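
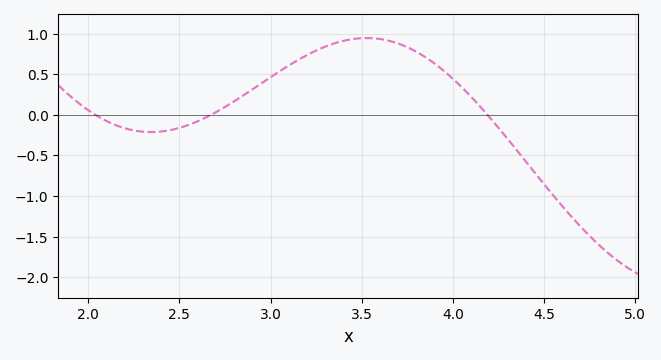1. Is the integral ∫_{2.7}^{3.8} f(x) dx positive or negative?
positive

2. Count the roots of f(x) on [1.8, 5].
3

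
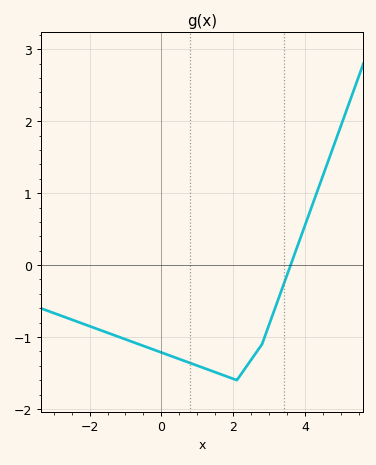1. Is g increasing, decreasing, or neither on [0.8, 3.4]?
neither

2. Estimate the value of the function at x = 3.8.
0.284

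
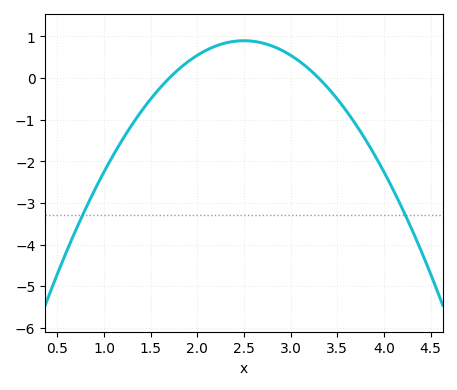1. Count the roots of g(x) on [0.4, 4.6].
2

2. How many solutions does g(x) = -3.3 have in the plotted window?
2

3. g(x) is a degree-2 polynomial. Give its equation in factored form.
y = -1.4(x - 1.7)(x - 3.3)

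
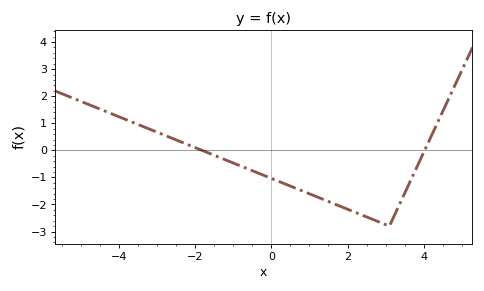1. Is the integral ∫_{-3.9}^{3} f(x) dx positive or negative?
negative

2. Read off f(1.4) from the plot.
-1.8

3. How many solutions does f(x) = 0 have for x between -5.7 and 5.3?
2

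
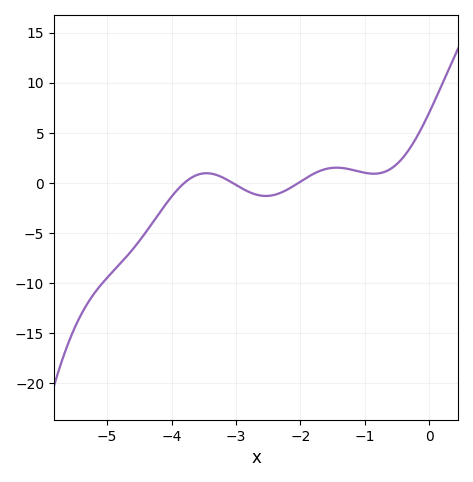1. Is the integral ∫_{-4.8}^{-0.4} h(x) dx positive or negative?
negative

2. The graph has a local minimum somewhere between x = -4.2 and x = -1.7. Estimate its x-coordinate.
-2.5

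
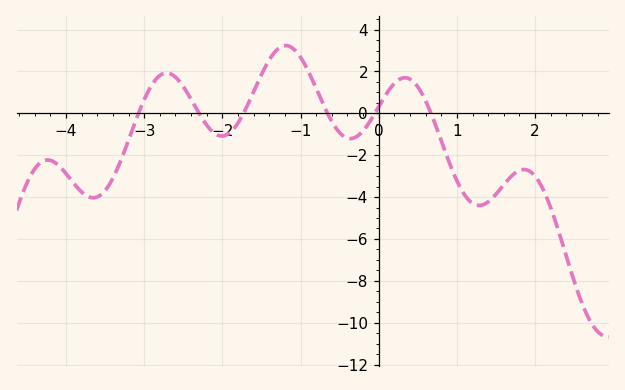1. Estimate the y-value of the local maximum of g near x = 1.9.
-2.68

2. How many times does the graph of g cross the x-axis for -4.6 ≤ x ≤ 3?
6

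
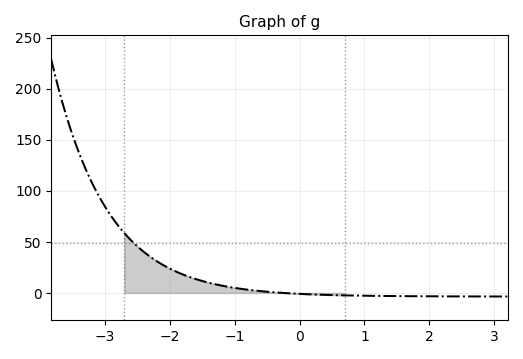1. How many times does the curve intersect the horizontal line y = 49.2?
1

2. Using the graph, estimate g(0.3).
0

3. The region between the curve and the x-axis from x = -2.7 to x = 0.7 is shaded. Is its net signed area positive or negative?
positive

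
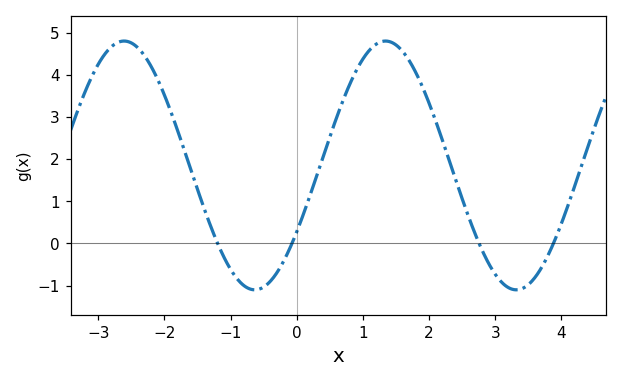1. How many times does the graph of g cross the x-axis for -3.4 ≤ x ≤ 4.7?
4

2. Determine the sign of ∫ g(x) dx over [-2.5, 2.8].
positive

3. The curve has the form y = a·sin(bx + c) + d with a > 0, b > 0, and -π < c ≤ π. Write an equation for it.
y = 2.95sin(1.6x - 0.56) + 1.85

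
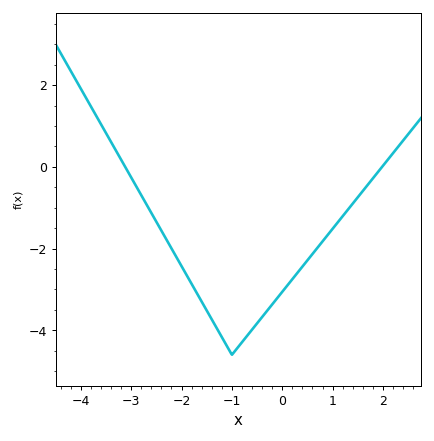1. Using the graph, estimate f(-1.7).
-3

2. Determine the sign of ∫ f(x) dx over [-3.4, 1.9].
negative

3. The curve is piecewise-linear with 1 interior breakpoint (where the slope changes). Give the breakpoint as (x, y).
(-1, -4.6)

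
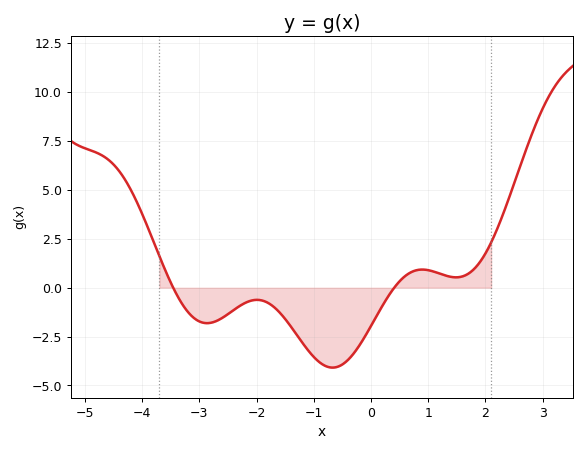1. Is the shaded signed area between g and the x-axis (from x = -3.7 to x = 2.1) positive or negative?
negative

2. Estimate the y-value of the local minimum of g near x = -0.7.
-4.09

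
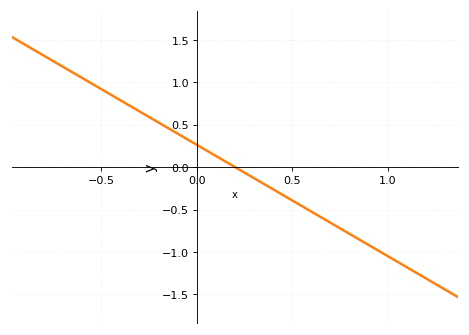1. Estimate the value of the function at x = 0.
0.262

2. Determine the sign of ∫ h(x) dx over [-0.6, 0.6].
positive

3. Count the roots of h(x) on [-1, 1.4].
1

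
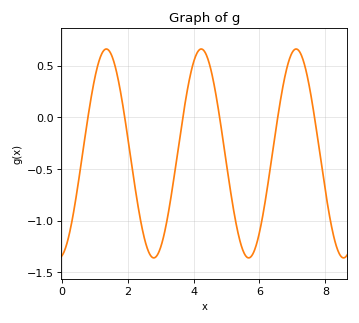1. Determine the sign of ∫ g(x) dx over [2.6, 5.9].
negative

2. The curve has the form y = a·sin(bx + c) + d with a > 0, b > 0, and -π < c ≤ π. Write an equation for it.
y = 1.01sin(2.18x - 1.37) - 0.35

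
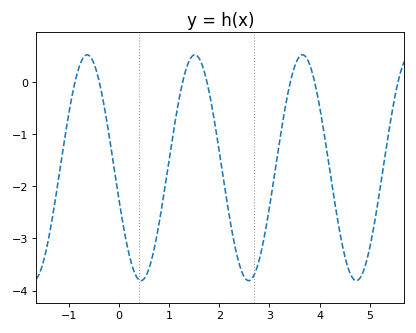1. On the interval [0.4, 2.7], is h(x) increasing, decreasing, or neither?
neither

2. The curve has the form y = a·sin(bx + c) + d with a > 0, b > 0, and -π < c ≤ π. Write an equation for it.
y = 2.17sin(2.93x - 2.86) - 1.64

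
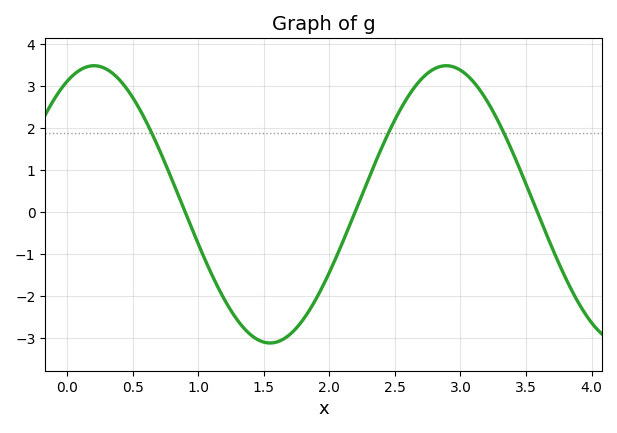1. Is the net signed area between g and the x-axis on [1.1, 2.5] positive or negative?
negative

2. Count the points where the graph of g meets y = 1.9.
3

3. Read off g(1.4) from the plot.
-2.9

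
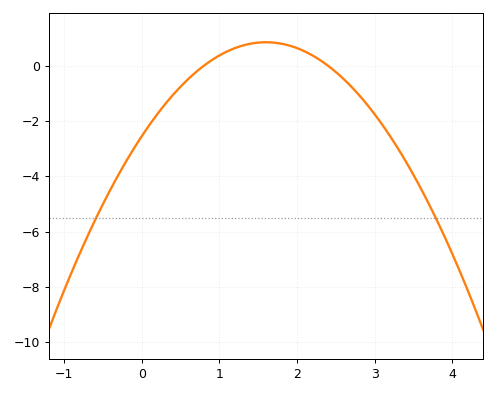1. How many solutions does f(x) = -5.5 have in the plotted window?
2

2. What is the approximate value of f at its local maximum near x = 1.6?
0.8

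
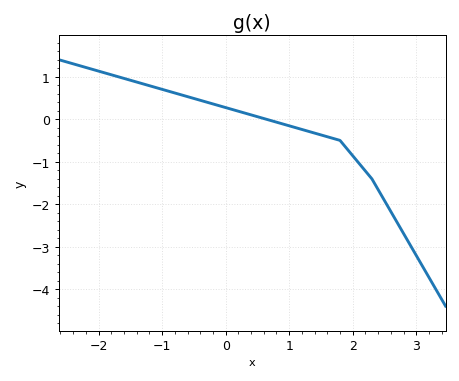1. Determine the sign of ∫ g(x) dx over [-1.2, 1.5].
positive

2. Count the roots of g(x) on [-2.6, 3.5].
1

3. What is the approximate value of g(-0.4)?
0.444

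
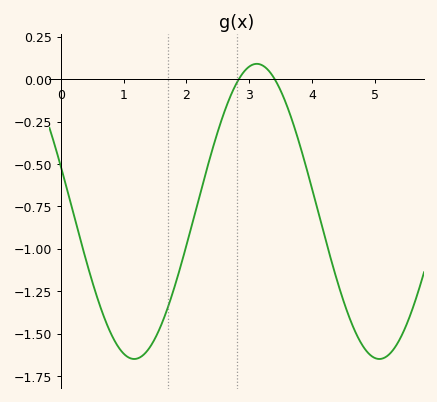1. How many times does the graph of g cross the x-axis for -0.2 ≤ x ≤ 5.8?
2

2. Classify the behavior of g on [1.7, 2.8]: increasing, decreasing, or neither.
increasing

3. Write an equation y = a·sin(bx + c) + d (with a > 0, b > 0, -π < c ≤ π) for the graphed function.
y = 0.87sin(1.6x + 2.8) - 0.78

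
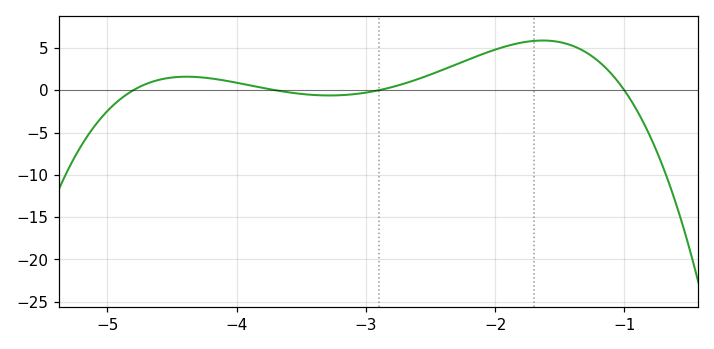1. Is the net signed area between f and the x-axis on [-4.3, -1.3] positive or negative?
positive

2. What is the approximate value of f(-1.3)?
4.5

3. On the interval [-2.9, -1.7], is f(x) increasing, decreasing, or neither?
increasing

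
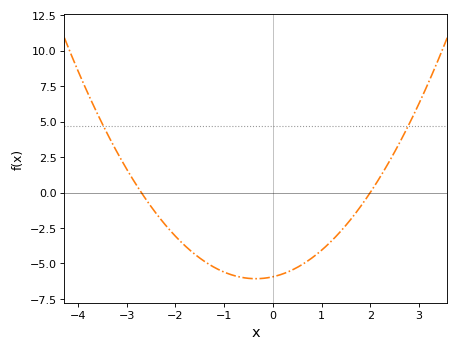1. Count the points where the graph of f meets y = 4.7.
2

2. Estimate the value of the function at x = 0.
-5.94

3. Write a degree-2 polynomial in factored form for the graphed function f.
y = 1.1(x + 2.7)(x - 2)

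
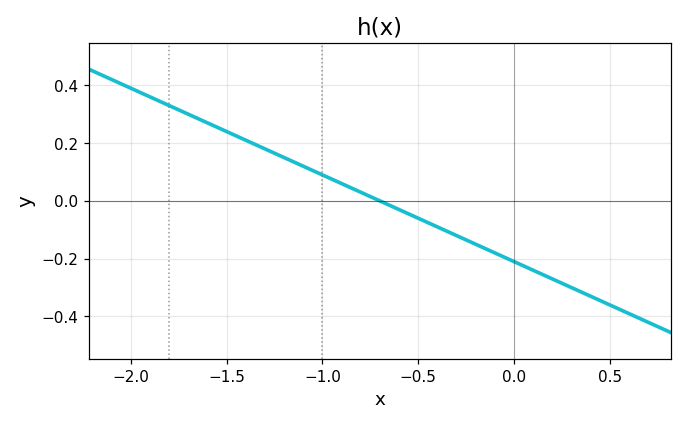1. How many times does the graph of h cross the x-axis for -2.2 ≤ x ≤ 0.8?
1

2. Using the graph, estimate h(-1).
0.08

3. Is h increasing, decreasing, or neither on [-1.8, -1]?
decreasing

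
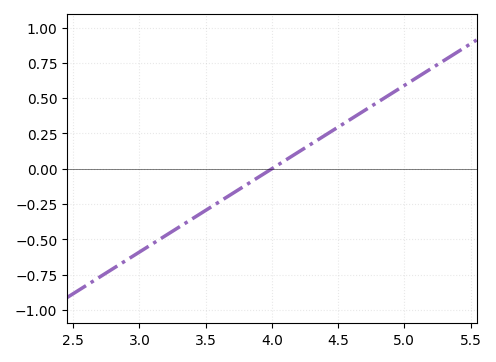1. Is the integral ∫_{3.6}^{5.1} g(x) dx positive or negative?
positive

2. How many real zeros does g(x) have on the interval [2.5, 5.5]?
1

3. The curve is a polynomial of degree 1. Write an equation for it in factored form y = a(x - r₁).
y = 0.59(x - 4)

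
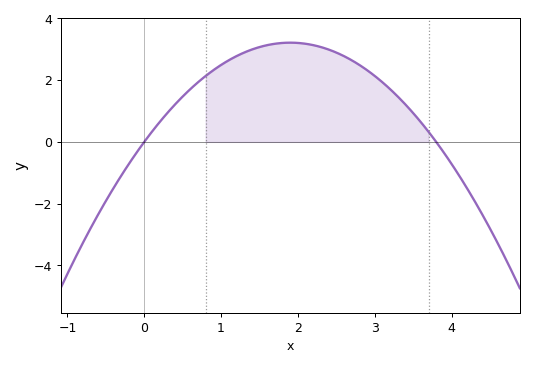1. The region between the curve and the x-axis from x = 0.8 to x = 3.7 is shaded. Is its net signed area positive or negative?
positive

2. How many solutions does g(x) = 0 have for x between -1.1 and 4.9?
2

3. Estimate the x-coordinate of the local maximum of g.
1.9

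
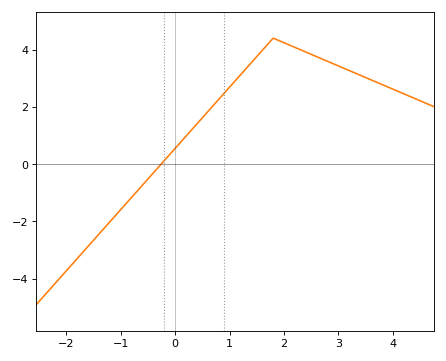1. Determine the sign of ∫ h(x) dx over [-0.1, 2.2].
positive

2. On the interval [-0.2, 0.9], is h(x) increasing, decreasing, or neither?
increasing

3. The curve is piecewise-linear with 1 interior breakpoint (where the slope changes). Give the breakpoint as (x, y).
(1.8, 4.4)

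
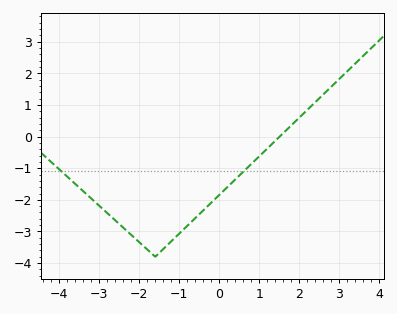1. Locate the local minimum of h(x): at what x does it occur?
-1.6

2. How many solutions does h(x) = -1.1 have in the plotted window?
2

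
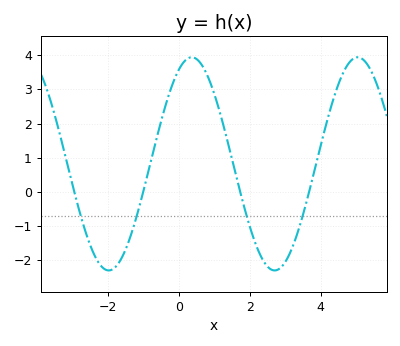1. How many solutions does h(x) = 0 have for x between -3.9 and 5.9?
4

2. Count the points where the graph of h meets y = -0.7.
4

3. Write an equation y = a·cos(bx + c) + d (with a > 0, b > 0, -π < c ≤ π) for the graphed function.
y = 3.12cos(1.34x - 0.482) + 0.82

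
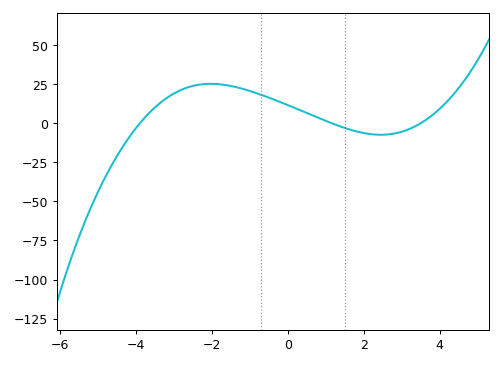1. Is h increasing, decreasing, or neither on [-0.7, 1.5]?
decreasing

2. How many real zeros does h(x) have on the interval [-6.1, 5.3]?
3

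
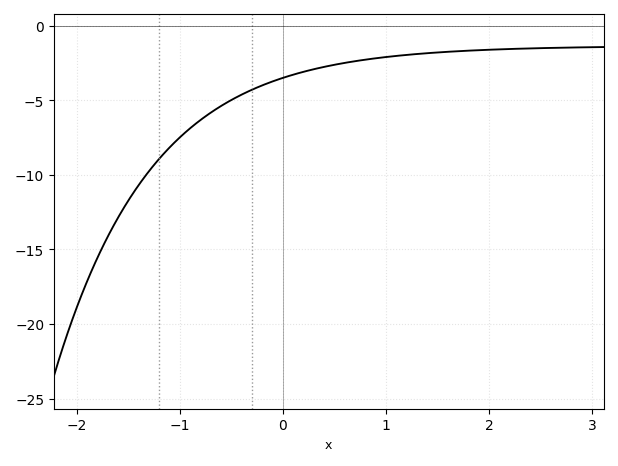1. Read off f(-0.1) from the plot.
-3.73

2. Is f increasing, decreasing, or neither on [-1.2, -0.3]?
increasing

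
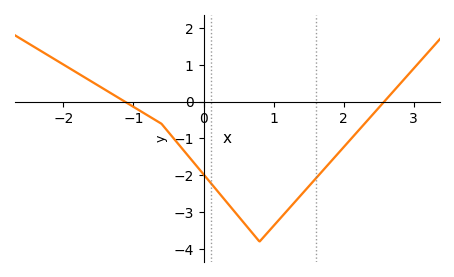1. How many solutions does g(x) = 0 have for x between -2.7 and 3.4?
2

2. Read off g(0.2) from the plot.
-2.43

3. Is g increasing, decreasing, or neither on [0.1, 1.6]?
neither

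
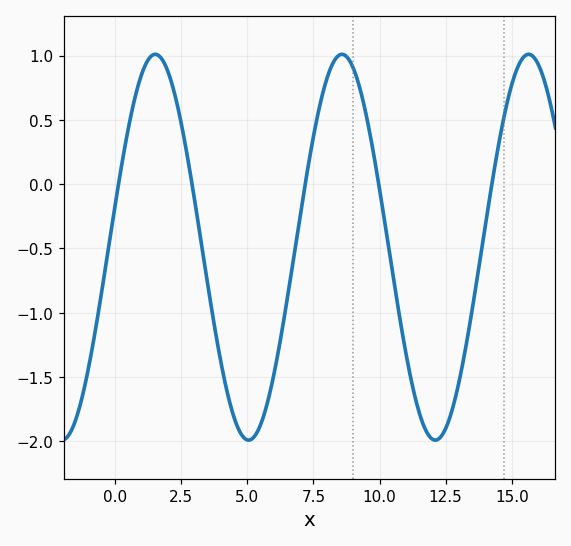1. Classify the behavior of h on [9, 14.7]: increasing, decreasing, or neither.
neither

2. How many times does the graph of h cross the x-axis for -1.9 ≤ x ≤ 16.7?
5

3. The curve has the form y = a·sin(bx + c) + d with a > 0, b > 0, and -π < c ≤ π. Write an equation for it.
y = 1.5sin(0.89x + 0.22) - 0.49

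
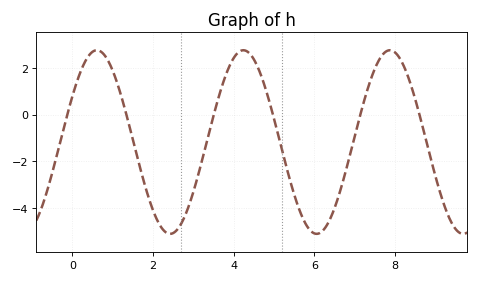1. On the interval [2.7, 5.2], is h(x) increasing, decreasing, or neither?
neither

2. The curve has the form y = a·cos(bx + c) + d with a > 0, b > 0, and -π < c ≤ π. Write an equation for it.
y = 3.92cos(1.7x - 1.1) - 1.17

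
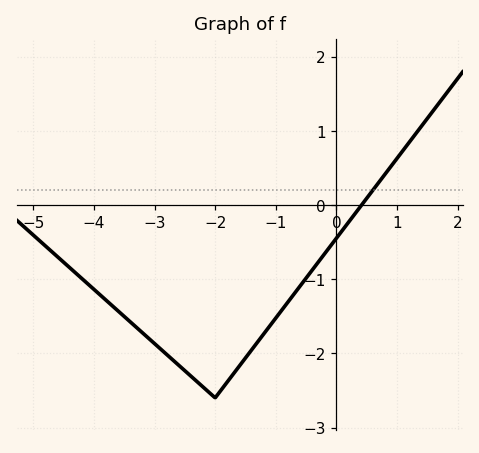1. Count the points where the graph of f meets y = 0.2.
1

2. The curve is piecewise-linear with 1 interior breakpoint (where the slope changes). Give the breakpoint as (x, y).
(-2, -2.6)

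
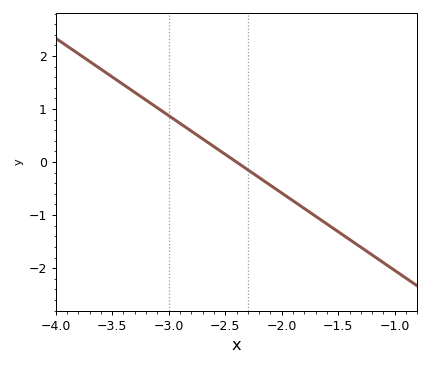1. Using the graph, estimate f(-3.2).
1.17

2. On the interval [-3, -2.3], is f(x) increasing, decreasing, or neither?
decreasing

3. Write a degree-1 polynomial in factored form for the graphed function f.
y = -1.46(x + 2.4)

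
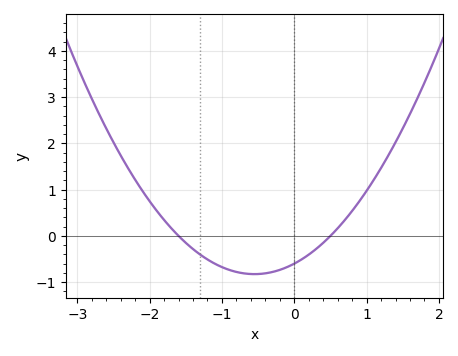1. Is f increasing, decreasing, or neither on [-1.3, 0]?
neither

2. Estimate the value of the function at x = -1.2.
-0.5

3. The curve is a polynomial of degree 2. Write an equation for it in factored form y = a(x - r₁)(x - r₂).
y = 0.75(x + 1.6)(x - 0.5)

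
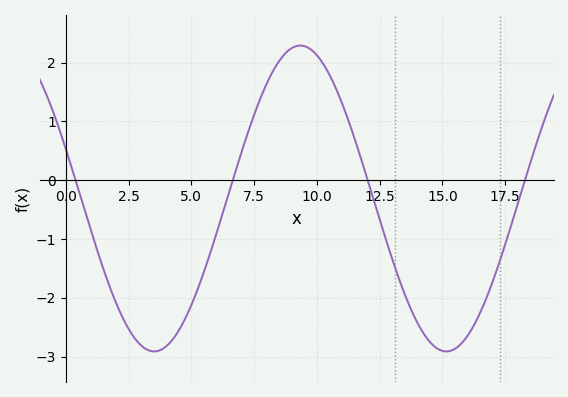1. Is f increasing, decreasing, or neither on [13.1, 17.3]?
neither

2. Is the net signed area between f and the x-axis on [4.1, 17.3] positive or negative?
negative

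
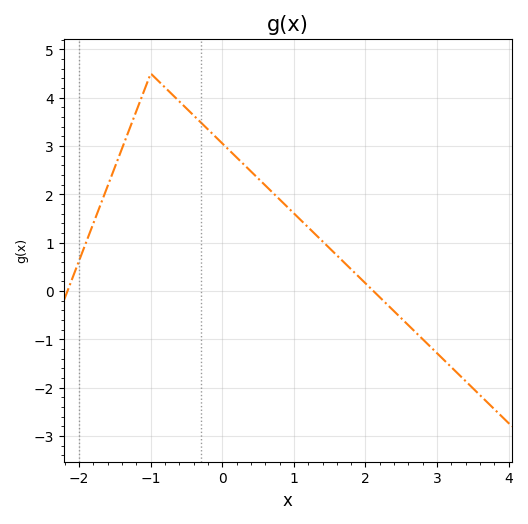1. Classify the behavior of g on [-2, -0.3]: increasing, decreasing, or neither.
neither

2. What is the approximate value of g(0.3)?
2.6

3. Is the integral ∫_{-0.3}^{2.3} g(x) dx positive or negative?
positive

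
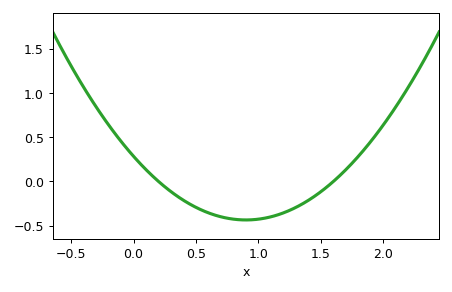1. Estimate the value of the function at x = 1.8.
0.285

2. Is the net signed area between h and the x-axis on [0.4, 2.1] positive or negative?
negative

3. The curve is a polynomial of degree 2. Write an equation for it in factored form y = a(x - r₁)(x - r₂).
y = 0.89(x - 0.2)(x - 1.6)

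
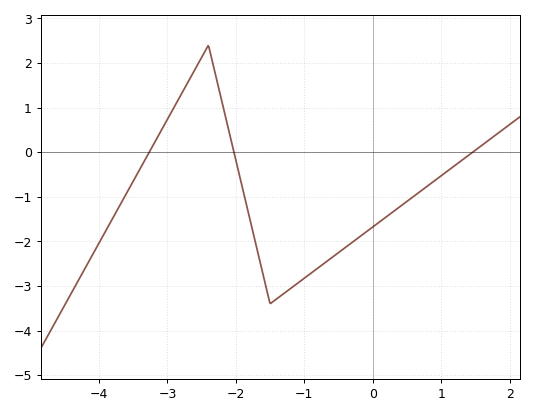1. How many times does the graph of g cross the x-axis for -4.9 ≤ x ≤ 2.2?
3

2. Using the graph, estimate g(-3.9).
-1.76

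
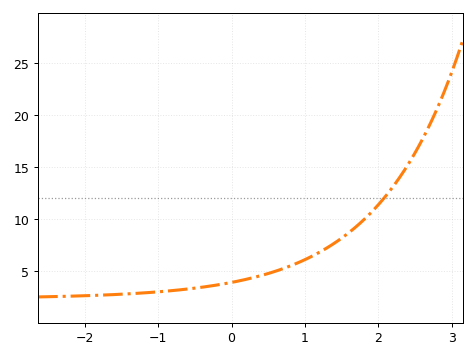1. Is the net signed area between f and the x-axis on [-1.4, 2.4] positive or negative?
positive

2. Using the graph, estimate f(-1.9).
2.65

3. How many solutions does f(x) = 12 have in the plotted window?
1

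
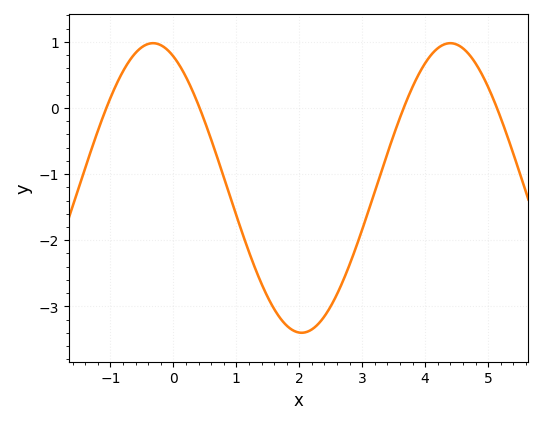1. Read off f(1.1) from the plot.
-1.91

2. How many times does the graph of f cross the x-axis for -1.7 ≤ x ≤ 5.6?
4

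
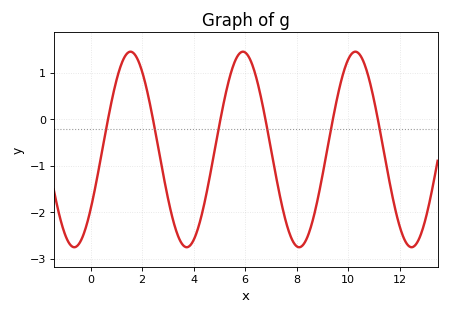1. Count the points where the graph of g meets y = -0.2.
6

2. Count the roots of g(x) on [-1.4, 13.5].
6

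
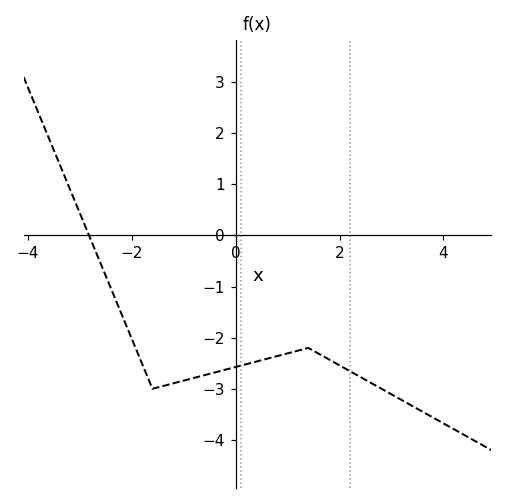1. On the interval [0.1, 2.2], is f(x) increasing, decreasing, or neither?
neither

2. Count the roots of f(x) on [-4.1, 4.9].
1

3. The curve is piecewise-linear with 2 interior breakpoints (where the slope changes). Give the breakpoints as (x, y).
(-1.6, -3); (1.4, -2.2)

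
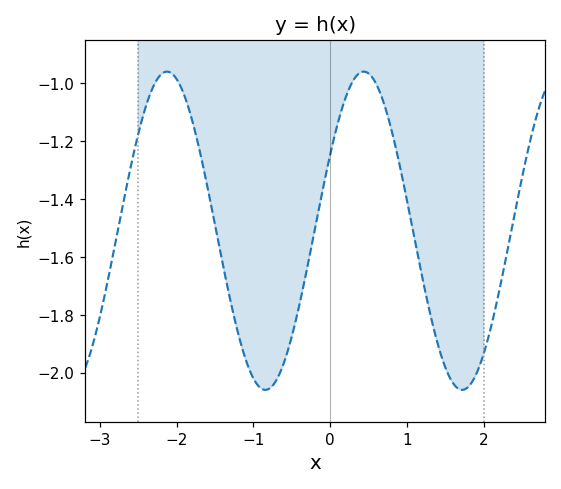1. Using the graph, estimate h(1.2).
-1.68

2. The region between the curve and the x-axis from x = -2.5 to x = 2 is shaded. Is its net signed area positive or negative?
negative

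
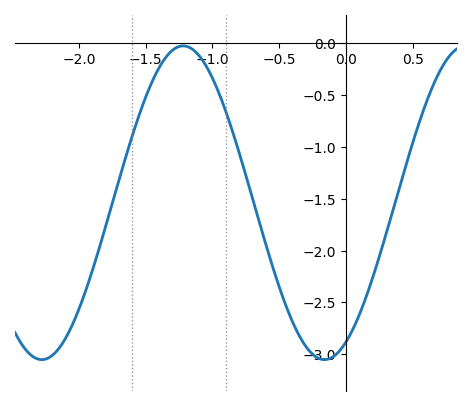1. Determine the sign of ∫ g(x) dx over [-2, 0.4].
negative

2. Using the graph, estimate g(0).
-2.88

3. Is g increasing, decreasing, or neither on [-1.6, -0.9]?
neither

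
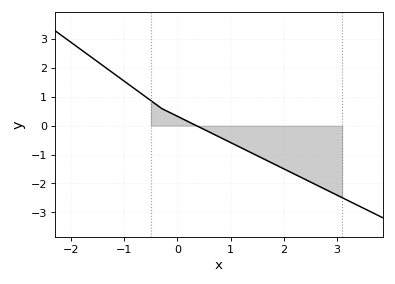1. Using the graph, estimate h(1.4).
-0.9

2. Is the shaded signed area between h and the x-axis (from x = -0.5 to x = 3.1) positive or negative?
negative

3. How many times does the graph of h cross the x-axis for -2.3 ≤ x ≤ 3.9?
1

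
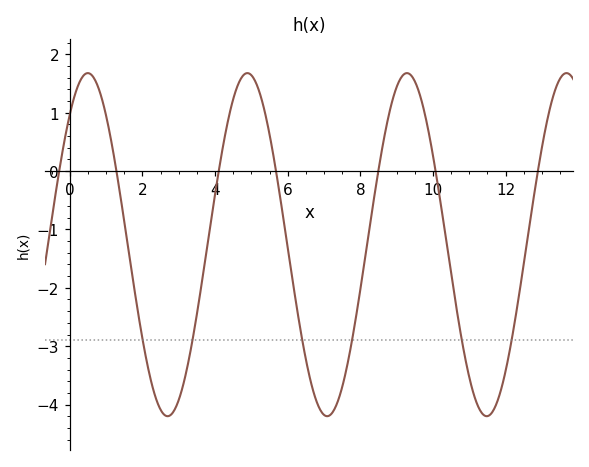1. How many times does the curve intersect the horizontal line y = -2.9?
6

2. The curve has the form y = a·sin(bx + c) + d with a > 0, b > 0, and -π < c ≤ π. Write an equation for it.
y = 2.94sin(1.43x + 0.862) - 1.26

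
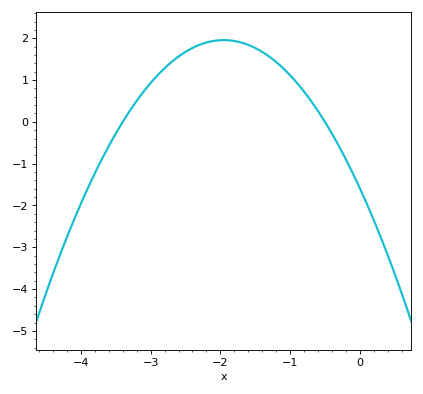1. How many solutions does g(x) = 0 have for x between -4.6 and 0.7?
2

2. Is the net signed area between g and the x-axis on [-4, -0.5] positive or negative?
positive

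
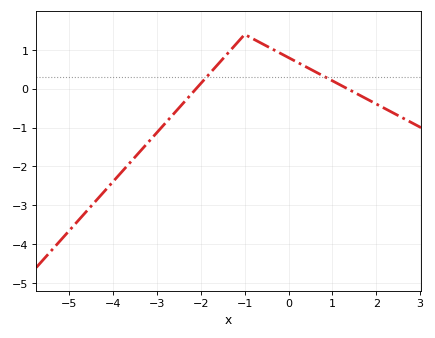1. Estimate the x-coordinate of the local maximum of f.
-1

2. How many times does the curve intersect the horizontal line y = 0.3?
2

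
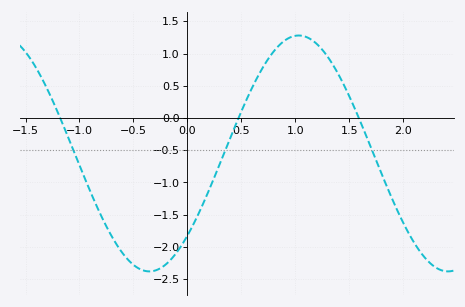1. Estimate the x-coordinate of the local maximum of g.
1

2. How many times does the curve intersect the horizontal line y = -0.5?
3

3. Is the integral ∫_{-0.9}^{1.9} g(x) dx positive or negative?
negative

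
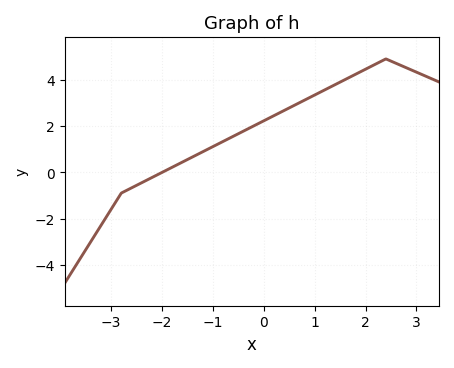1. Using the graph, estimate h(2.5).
4.8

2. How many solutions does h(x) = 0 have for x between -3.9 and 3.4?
1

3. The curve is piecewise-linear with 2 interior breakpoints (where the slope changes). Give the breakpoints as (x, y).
(-2.8, -0.9); (2.4, 4.9)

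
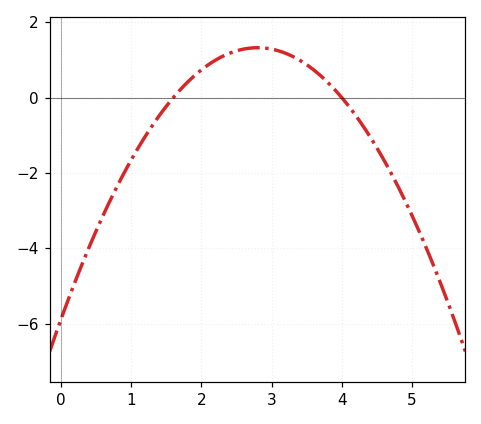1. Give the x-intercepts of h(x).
1.6, 4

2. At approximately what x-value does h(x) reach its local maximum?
2.8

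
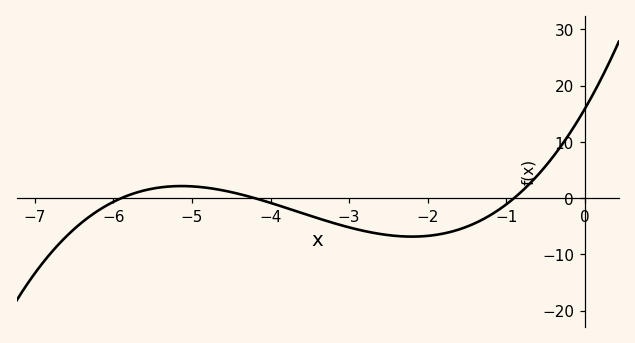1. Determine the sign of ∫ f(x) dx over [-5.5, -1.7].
negative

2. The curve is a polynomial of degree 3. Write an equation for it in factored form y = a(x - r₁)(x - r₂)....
y = 0.71(x + 5.9)(x + 4.2)(x + 0.9)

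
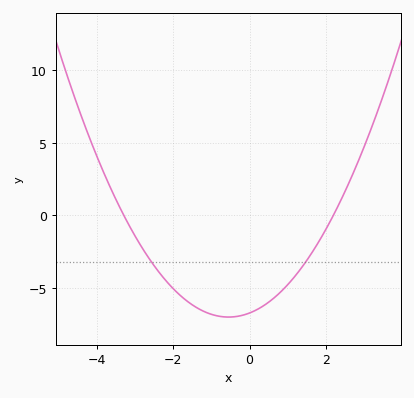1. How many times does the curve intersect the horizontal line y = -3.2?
2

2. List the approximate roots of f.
-3.3, 2.2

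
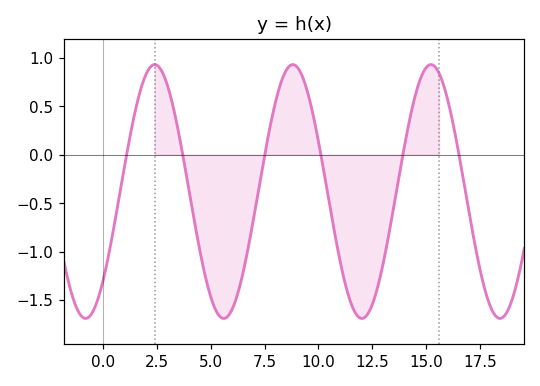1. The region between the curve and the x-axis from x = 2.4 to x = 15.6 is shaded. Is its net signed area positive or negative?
negative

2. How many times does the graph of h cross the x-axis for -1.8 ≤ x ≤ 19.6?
6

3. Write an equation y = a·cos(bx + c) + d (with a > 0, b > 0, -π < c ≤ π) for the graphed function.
y = 1.31cos(0.98x - 2.4) - 0.38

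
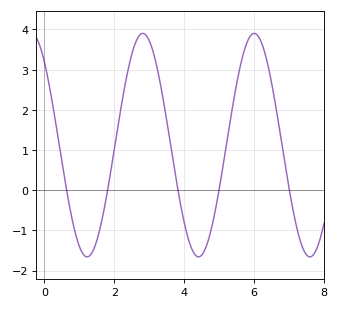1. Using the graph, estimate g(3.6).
1.21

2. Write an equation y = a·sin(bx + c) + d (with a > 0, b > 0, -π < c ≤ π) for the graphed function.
y = 2.78sin(1.97x + 2.3) + 1.12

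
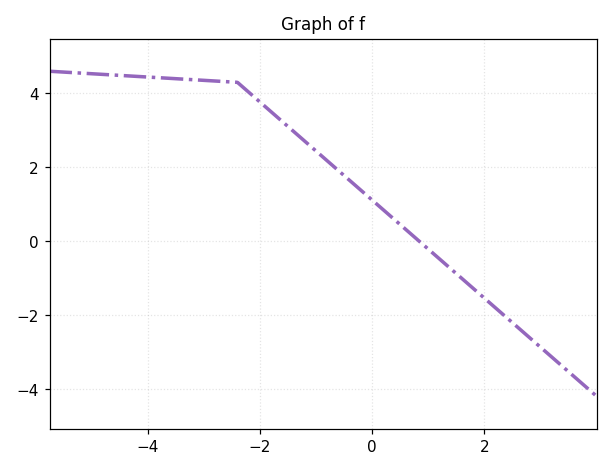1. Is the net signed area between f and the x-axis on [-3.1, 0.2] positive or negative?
positive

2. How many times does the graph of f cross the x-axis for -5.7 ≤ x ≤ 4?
1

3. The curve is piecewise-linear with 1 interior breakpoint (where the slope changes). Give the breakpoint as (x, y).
(-2.4, 4.3)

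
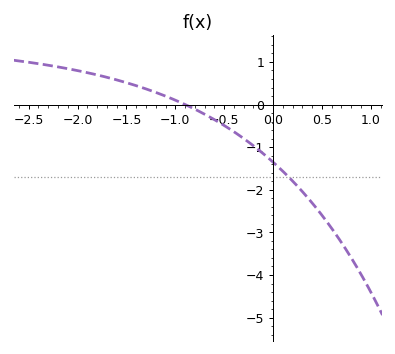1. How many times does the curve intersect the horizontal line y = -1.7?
1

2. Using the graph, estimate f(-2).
0.8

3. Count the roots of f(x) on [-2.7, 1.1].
1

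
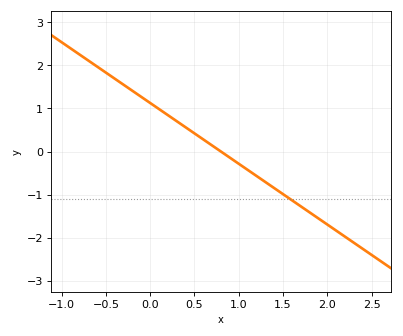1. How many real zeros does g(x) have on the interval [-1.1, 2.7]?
1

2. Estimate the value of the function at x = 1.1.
-0.423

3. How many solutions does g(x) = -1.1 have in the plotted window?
1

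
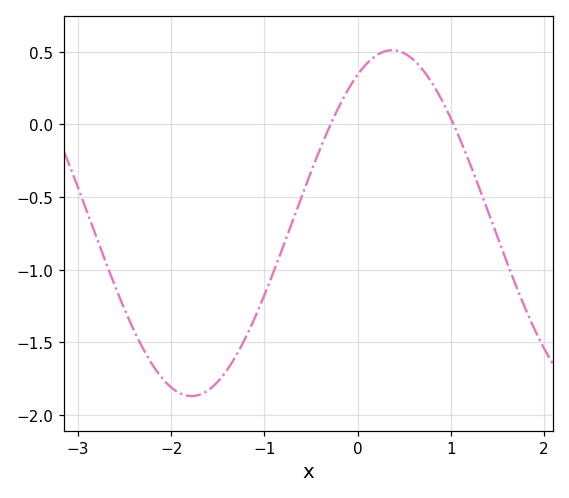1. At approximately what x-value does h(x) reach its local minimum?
-1.78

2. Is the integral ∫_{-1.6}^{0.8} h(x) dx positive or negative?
negative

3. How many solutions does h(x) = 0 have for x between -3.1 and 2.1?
2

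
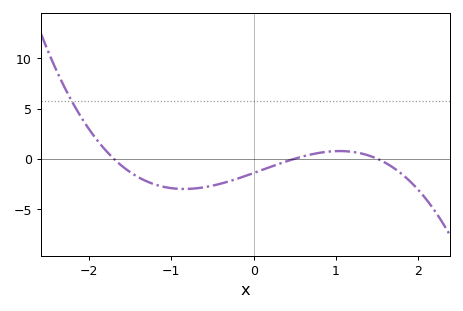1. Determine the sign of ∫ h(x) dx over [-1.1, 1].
negative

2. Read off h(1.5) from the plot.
0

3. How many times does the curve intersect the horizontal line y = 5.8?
1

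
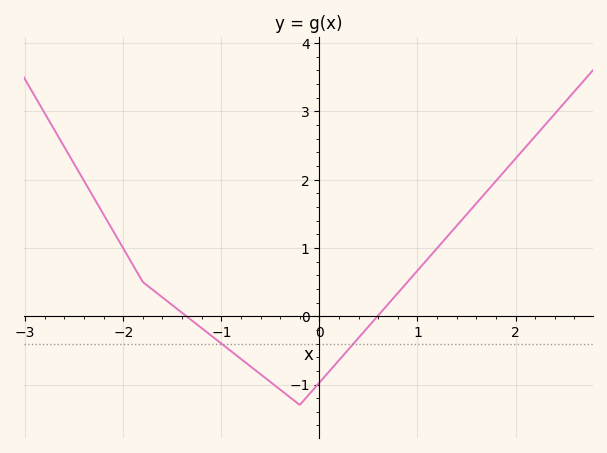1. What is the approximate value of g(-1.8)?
0.5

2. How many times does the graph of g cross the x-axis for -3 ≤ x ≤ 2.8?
2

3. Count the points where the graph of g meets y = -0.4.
2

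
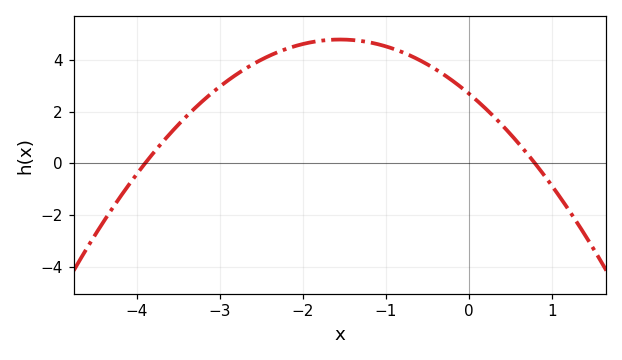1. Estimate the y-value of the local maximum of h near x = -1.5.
4.8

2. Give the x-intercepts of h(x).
-3.9, 0.8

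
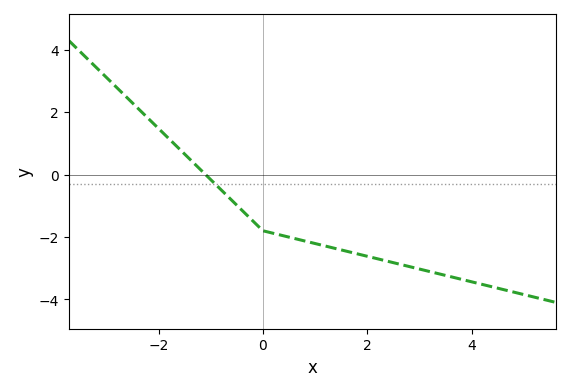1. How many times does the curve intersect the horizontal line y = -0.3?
1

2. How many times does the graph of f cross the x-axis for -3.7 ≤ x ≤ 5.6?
1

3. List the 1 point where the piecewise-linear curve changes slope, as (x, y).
(0, -1.8)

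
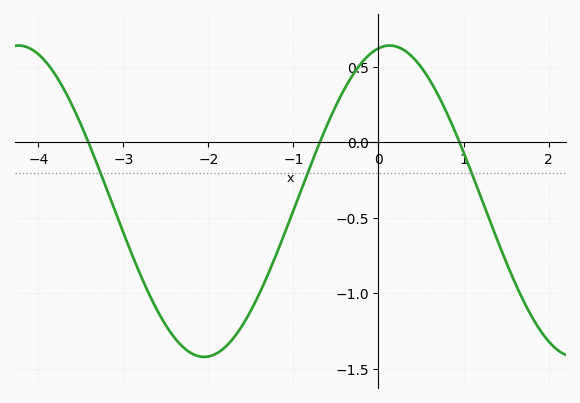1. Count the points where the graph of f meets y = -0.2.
3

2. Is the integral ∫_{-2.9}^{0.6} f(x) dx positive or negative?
negative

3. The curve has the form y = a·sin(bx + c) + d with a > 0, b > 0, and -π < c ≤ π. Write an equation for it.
y = 1.03sin(1.4x + 1.4) - 0.39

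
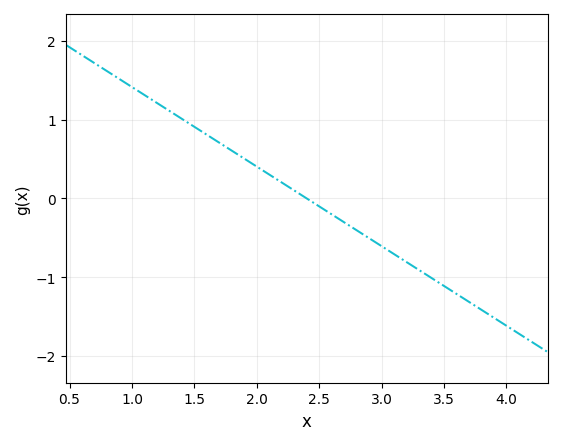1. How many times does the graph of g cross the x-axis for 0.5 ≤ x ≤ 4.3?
1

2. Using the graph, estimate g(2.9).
-0.505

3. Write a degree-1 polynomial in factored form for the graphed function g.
y = -1.01(x - 2.4)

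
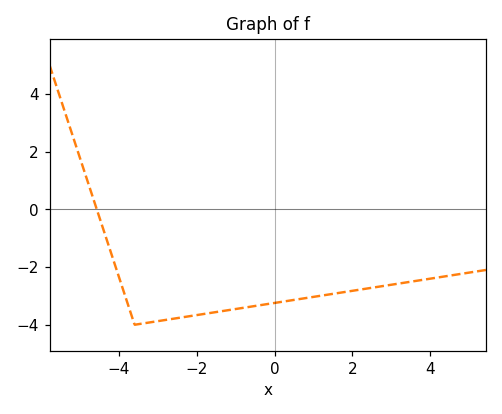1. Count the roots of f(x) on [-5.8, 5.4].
1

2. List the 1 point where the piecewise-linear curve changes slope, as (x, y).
(-3.6, -4)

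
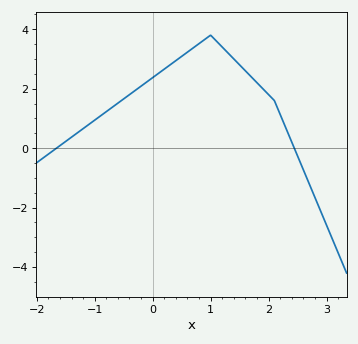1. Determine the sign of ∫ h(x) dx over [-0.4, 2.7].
positive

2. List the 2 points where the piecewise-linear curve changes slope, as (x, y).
(1, 3.8); (2.1, 1.6)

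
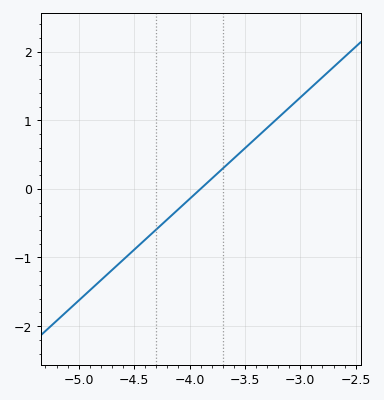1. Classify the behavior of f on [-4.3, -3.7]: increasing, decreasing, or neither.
increasing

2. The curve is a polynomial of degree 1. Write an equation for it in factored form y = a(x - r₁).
y = 1.48(x + 3.9)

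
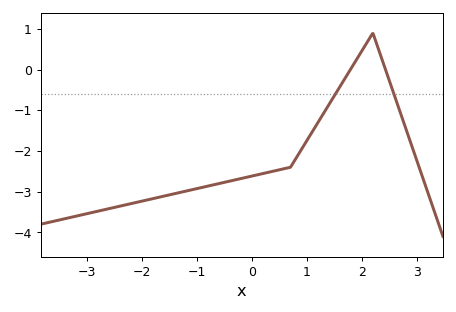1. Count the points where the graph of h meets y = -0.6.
2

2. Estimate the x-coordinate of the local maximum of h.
2.2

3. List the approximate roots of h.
1.8, 2.4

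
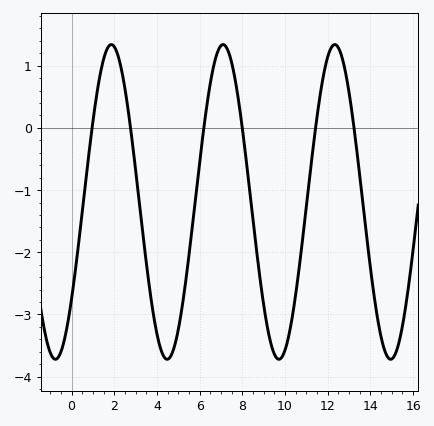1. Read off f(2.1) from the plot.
1.24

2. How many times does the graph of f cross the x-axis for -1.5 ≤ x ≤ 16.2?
6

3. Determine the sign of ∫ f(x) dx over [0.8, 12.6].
negative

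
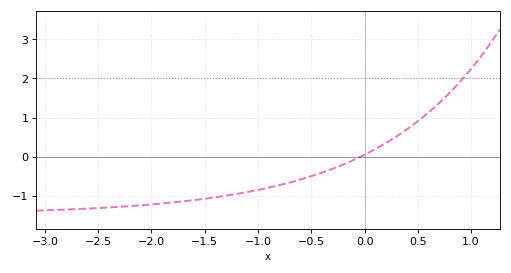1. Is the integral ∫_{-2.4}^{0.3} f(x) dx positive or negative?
negative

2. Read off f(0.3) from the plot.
0.5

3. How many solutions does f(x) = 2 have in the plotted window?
1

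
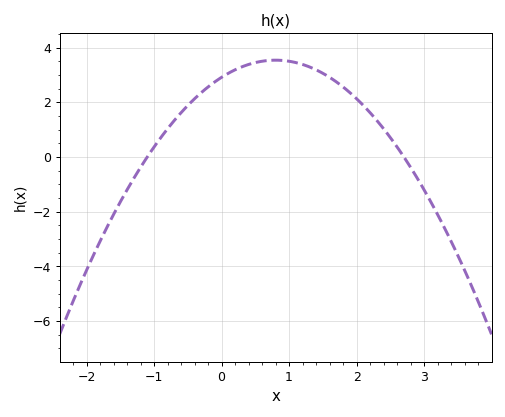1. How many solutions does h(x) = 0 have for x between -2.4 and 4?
2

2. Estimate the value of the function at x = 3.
-1.2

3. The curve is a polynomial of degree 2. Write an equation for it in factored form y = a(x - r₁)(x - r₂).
y = -0.98(x + 1.1)(x - 2.7)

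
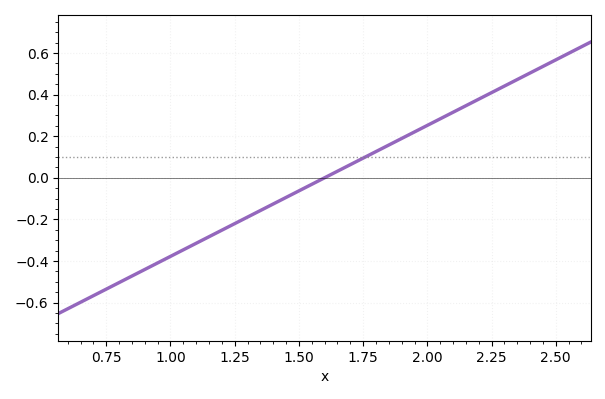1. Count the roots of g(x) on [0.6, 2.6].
1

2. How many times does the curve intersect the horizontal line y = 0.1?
1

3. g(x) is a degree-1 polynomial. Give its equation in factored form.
y = 0.63(x - 1.6)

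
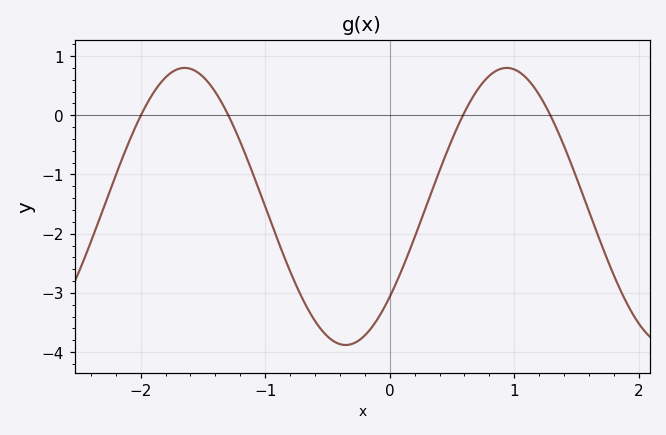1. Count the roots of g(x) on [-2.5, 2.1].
4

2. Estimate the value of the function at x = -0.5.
-3.7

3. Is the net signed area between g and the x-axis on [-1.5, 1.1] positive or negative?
negative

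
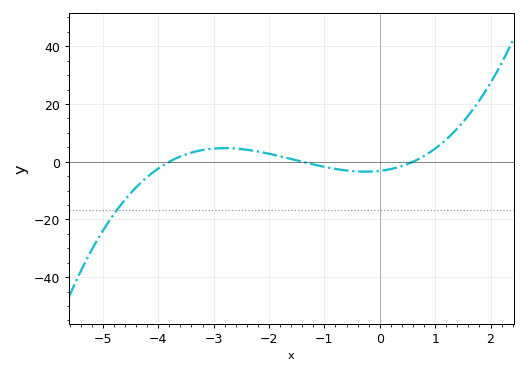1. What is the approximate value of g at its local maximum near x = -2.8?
4.71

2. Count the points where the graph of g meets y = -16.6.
1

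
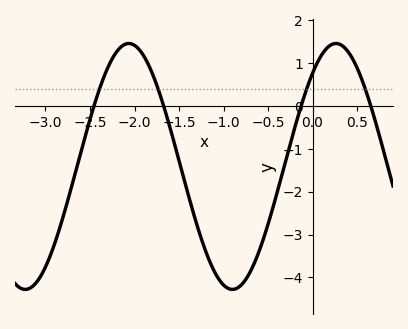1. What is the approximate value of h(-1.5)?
-1.3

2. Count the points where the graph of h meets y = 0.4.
4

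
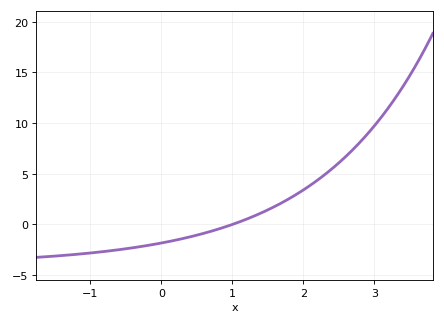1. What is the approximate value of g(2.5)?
6.08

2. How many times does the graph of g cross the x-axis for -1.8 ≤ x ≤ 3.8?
1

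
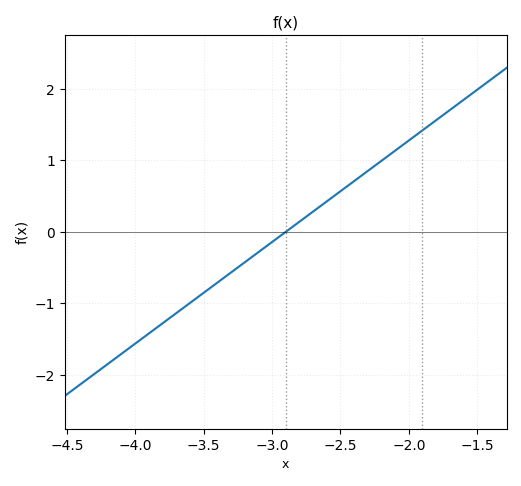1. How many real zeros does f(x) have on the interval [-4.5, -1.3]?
1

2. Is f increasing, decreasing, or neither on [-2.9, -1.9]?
increasing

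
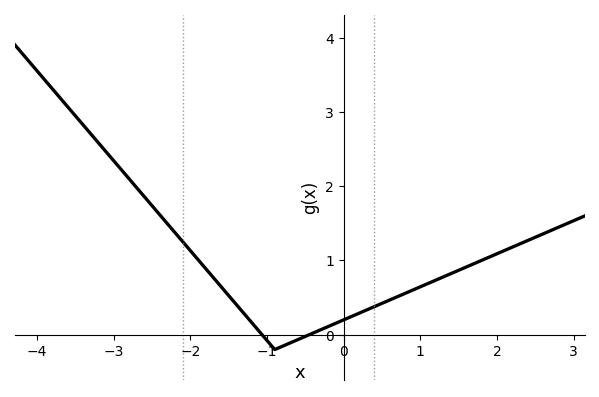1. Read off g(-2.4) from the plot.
1.61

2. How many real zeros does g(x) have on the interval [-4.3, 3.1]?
2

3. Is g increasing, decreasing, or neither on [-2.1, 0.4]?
neither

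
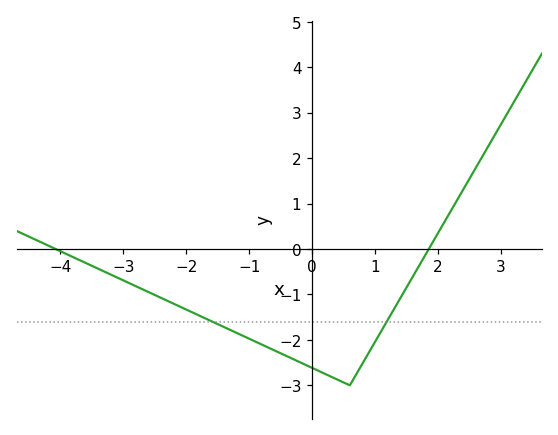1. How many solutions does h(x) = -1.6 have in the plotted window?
2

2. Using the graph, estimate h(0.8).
-2.52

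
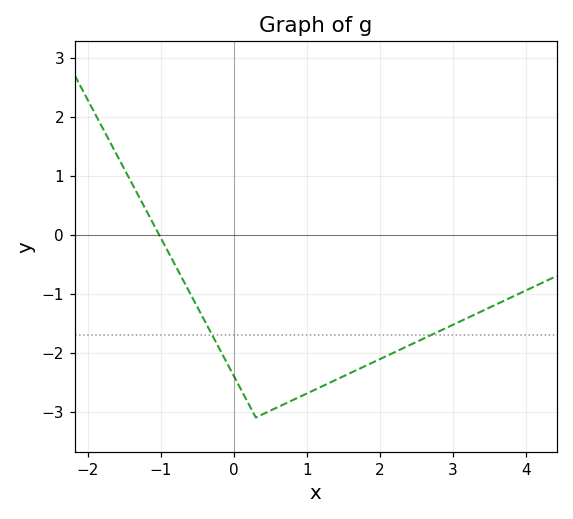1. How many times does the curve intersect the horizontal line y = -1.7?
2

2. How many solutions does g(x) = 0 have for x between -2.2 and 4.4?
1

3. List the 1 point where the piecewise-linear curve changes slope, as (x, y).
(0.3, -3.1)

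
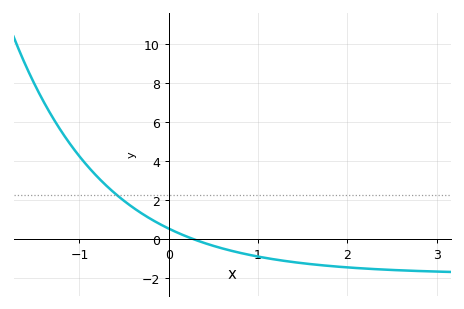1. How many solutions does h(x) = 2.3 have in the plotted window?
1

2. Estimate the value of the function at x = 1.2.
-1.04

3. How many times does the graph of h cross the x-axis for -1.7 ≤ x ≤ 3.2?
1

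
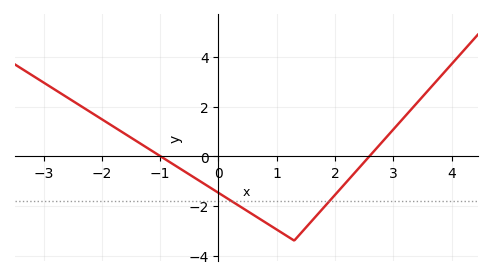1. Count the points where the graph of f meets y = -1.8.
2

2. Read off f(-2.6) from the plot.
2.38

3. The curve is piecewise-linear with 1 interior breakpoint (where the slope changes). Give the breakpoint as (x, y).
(1.3, -3.4)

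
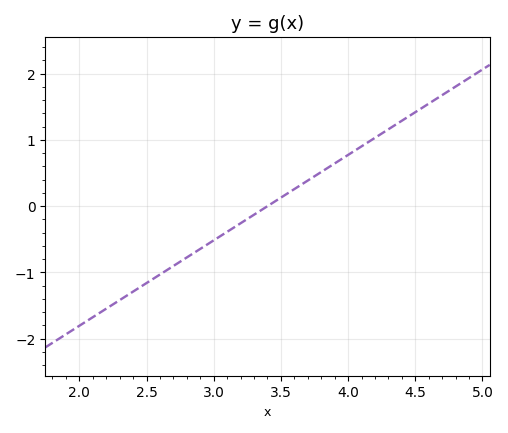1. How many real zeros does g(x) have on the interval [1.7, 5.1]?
1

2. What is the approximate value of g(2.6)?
-1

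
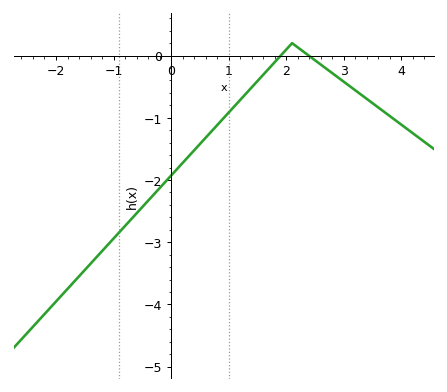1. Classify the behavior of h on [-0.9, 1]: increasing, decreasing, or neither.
increasing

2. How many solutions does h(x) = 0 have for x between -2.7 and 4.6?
2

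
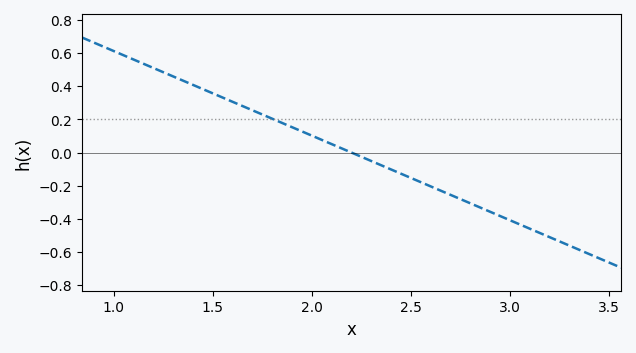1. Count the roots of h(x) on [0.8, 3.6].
1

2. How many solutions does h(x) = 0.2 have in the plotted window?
1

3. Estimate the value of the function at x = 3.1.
-0.459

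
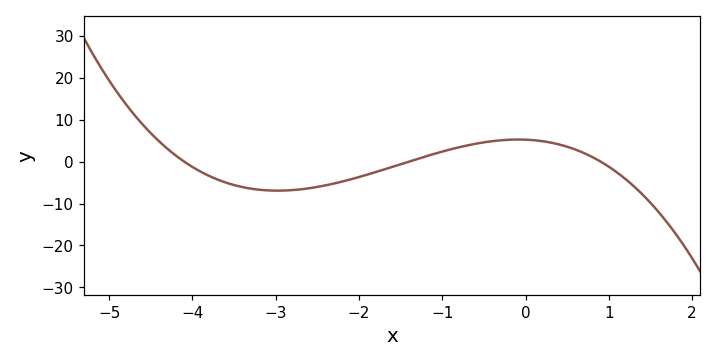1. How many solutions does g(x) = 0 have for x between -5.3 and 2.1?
3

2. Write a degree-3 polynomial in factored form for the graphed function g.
y = -1.01(x + 4.1)(x + 1.4)(x - 0.9)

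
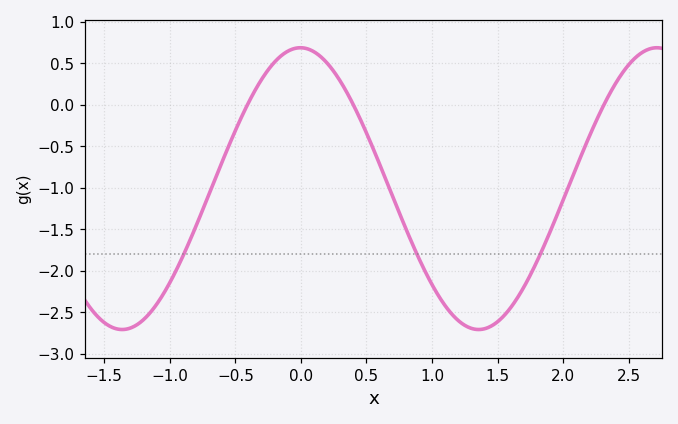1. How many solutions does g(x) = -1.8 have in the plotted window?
3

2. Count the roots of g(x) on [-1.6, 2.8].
3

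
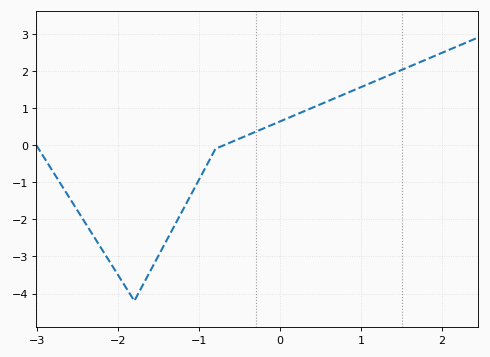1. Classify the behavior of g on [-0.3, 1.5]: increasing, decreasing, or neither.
increasing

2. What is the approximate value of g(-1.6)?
-3.4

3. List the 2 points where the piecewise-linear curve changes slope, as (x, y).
(-1.8, -4.2); (-0.8, -0.1)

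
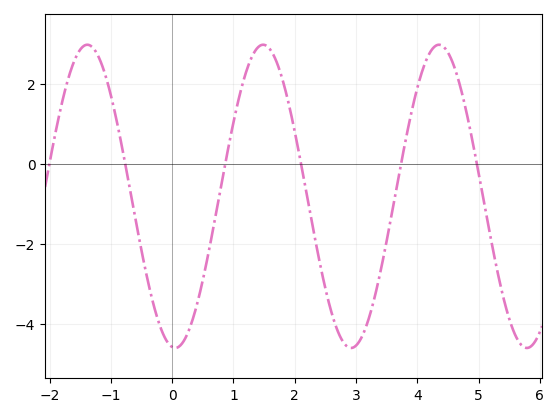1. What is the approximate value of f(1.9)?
1.51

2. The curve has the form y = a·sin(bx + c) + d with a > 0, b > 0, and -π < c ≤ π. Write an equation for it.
y = 3.79sin(2.19x - 1.68) - 0.82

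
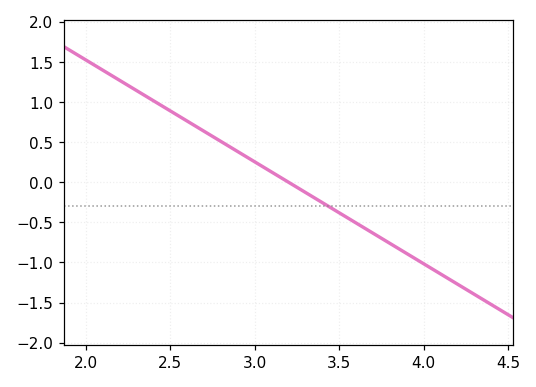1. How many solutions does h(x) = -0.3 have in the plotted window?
1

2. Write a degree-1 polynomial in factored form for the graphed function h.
y = -1.27(x - 3.2)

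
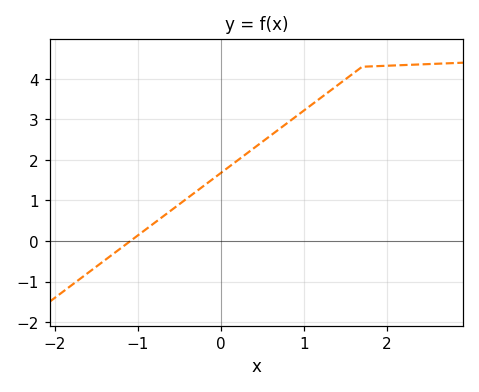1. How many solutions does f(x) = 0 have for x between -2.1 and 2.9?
1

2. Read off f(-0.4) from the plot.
1.07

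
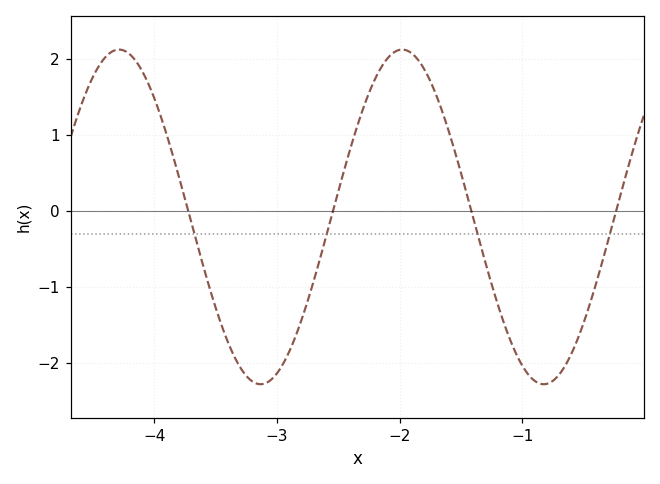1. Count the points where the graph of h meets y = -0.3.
4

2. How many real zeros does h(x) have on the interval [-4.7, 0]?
4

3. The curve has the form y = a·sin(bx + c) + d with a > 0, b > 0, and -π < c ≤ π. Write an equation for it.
y = 2.2sin(2.72x + 0.67) - 0.08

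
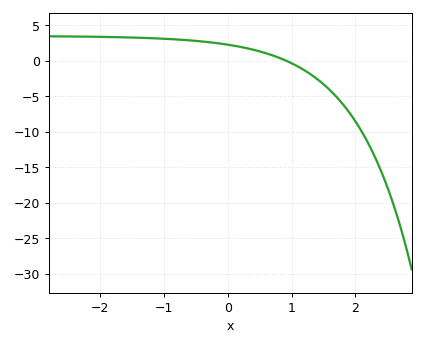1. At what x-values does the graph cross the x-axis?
0.92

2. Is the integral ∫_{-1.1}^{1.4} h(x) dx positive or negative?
positive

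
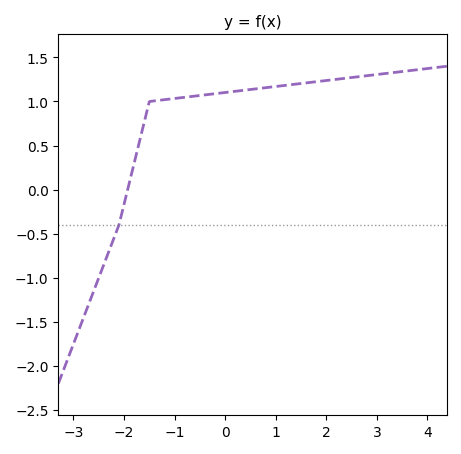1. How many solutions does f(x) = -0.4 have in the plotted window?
1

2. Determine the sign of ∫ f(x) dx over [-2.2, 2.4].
positive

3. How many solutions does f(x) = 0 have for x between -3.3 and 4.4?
1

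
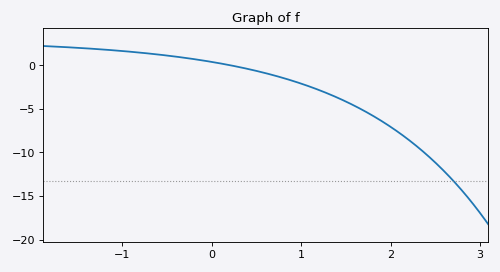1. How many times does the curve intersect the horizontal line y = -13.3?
1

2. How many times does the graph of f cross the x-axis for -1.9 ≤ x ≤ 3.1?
1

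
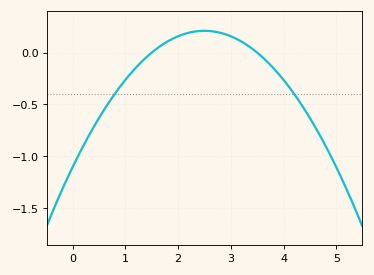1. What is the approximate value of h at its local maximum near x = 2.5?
0.2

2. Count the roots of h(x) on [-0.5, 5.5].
2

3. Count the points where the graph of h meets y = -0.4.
2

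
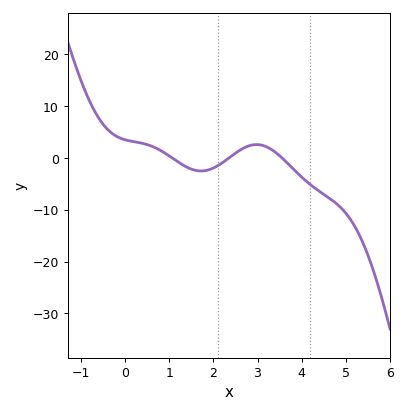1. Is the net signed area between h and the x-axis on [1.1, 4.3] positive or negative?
negative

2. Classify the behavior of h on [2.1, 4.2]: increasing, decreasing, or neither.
neither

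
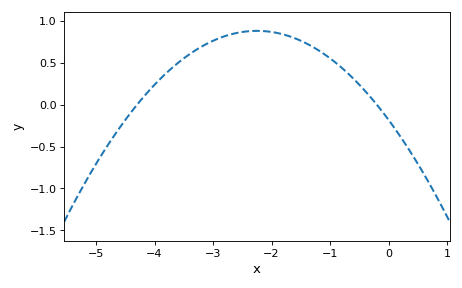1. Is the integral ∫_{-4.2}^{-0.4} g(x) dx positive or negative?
positive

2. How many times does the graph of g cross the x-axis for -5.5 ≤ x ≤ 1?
2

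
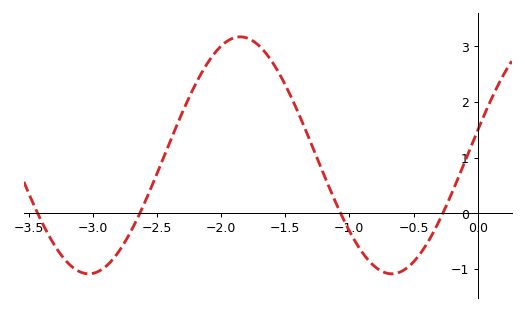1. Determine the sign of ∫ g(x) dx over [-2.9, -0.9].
positive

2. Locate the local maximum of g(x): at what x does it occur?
-1.9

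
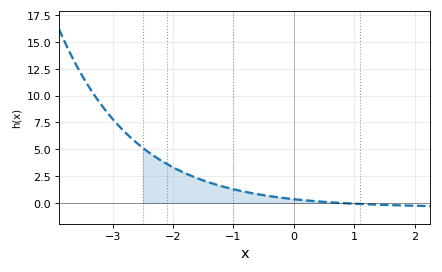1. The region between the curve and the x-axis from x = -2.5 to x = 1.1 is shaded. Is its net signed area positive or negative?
positive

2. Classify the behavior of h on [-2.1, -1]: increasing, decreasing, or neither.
decreasing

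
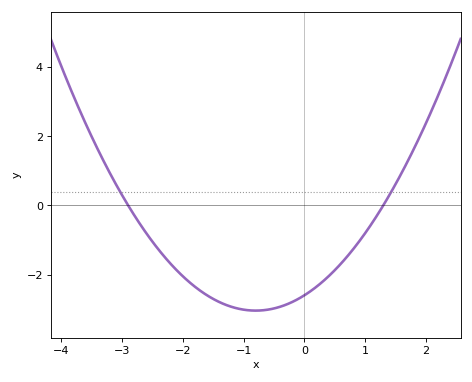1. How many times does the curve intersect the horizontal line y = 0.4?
2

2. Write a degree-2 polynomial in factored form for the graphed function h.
y = 0.69(x + 2.9)(x - 1.3)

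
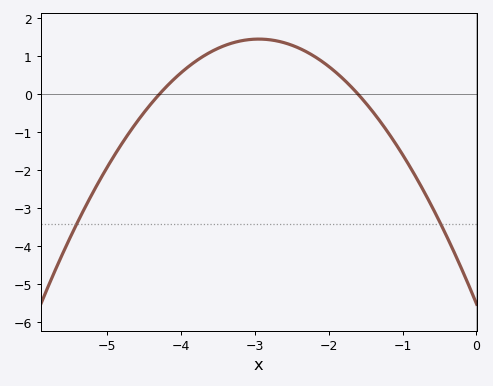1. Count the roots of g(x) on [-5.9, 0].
2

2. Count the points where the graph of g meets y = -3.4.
2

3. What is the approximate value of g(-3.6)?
1.1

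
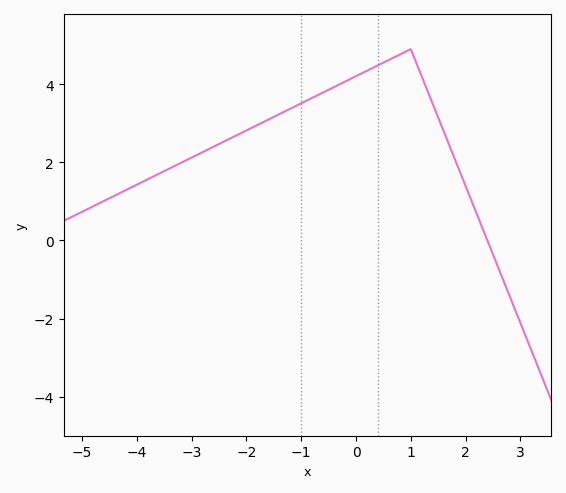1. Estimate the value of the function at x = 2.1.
1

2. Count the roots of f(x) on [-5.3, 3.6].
1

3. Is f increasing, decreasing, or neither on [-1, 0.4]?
increasing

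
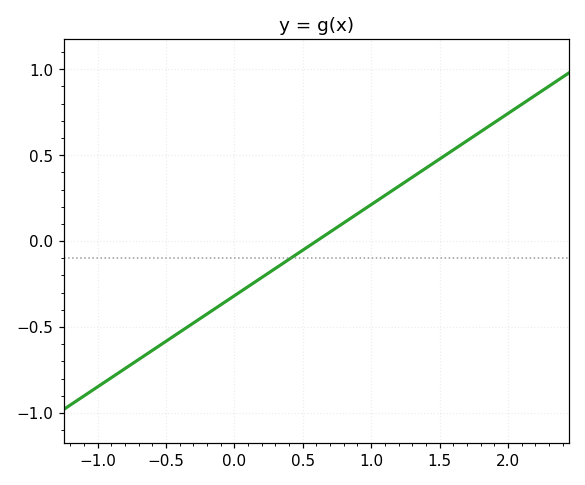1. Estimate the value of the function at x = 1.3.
0.35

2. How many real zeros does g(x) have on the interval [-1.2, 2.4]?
1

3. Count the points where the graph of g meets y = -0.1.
1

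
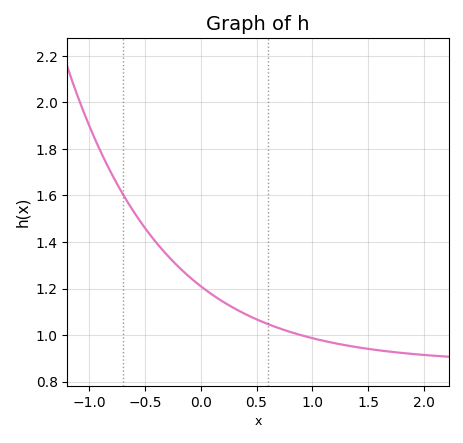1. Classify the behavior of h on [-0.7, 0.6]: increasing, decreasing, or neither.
decreasing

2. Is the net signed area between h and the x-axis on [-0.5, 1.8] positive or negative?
positive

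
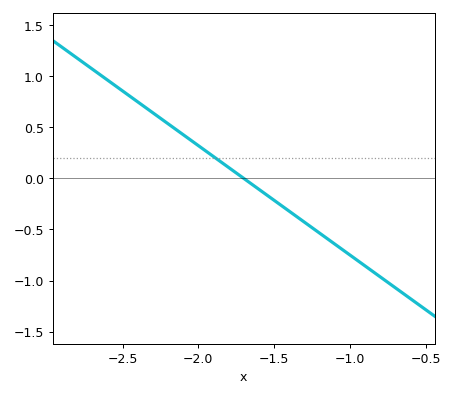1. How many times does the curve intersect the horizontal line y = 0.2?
1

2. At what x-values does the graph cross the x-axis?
-1.7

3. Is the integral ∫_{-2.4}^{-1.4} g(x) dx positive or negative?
positive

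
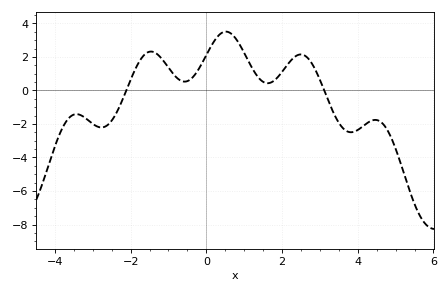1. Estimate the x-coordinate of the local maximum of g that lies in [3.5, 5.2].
4.4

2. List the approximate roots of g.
-2.2, 3.2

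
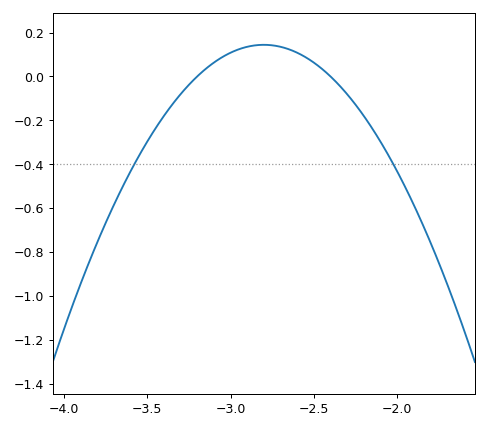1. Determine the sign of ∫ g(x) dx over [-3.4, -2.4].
positive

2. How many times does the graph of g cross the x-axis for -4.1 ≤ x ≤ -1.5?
2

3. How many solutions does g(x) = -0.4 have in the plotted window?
2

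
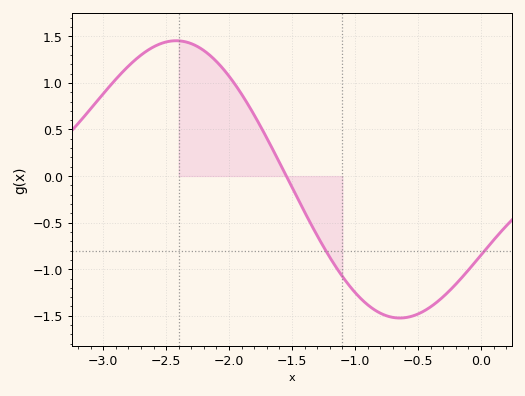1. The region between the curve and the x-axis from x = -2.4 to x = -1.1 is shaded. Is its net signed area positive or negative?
positive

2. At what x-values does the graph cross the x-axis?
-1.55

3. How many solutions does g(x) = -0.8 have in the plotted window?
2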